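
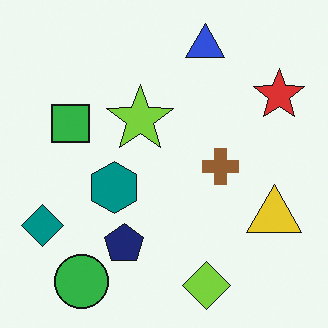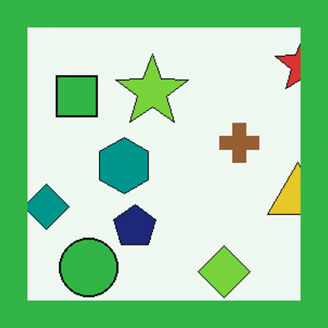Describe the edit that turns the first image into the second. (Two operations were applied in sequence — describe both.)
The transformation is: cropped to a modestly smaller region and rescaled, then framed with a green border.

The visible shapes are larger and the field of view is narrower; shapes near the original edges may be partly or wholly outside the frame — a crop-and-rescale. A solid green frame runs around the edge of the second image, with the content slightly shrunk inside it.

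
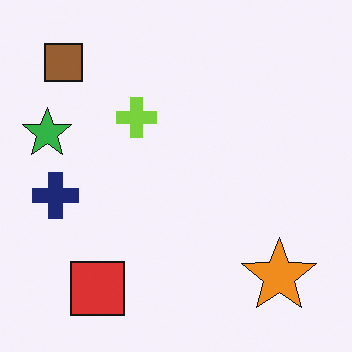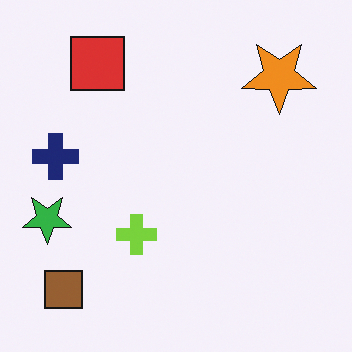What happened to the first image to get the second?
The second image is the first flipped vertically (top ↔ bottom).

The brown square is in the top-left of the first image and the bottom-left of the second — shapes on opposite sides of the horizontal midline have swapped in a mirror flip.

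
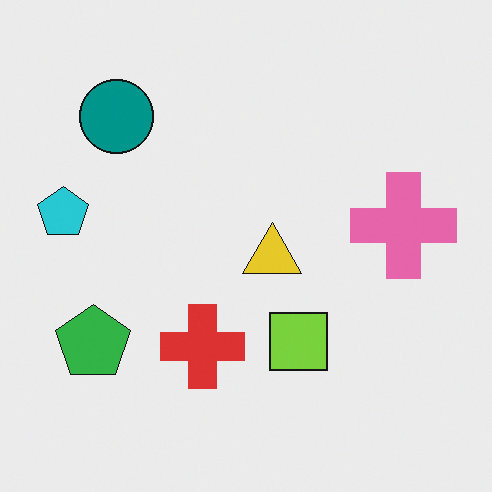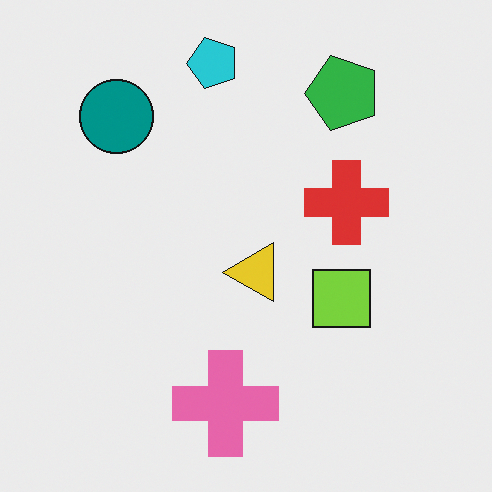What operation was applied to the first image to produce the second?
Transposed (reflected across the top-left ↔ bottom-right diagonal).

Shapes have swapped their row and column positions — what was in the top-right is now in the bottom-left — a diagonal reflection.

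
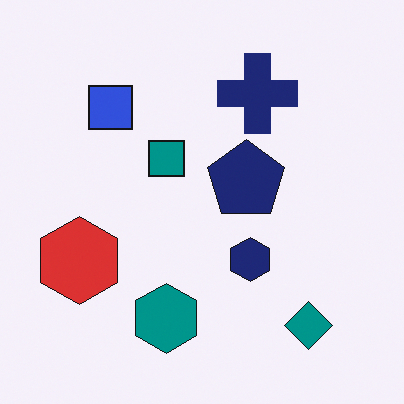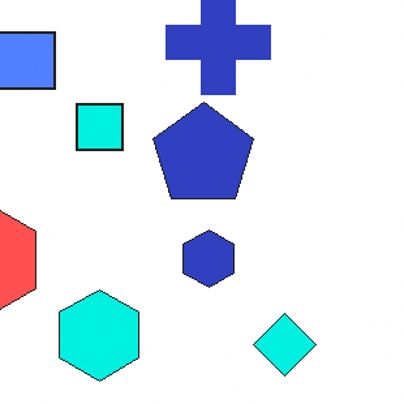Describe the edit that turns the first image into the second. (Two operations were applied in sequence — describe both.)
The second image is the first noticeably brightened, then cropped slightly and scaled back up.

Every pixel — background and shapes alike — is uniformly brightened. The visible shapes are larger and the field of view is narrower; shapes near the original edges may be partly or wholly outside the frame — a crop-and-rescale.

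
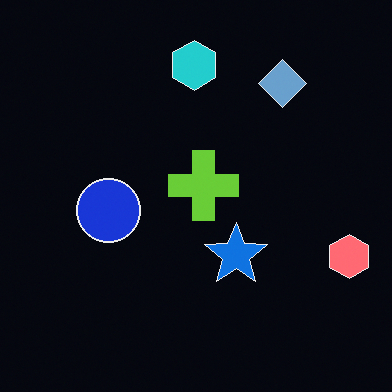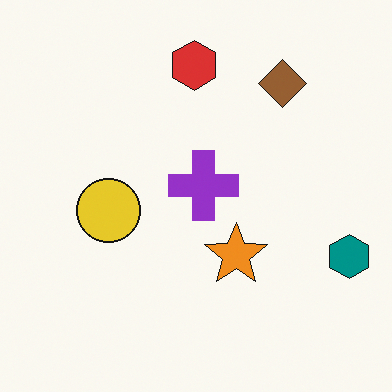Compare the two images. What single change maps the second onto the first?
It was color-inverted (negative).

The light background has become dark and every shape's color is its complement — a photographic negative.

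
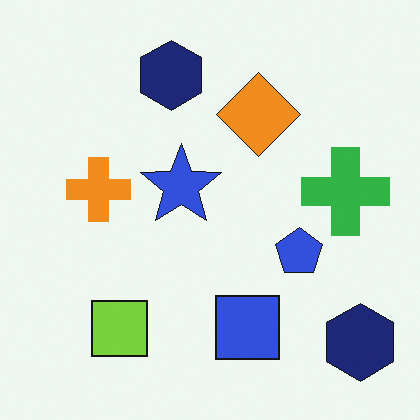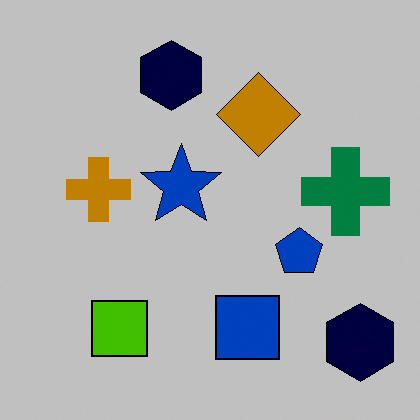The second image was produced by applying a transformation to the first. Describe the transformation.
The transformation is: heavily posterized to just a handful of flat colors.

Each flat color has snapped to a coarser quantized level — most visibly, the near-white background has dropped to a flat grey.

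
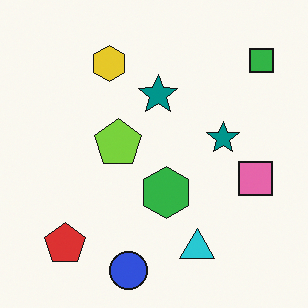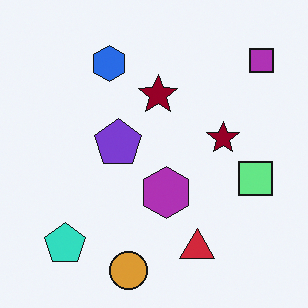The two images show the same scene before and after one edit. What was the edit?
This is the original image hue-shifted by a large amount.

Every shape's color has rotated by the same amount around the hue wheel — a uniform hue shift.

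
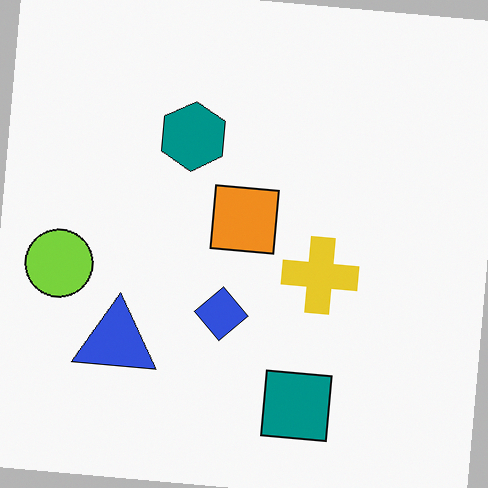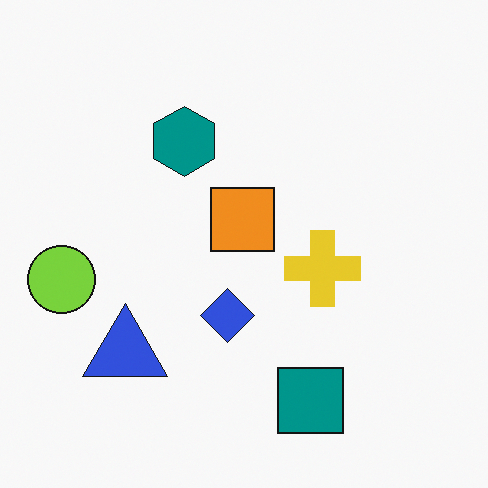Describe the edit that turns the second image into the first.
Rotated clockwise by a few degrees.

Every shape is tilted by the same angle and the image corners show triangular fill wedges — a whole-image rotation by a non-right angle.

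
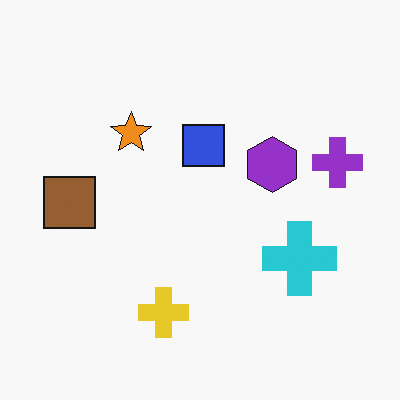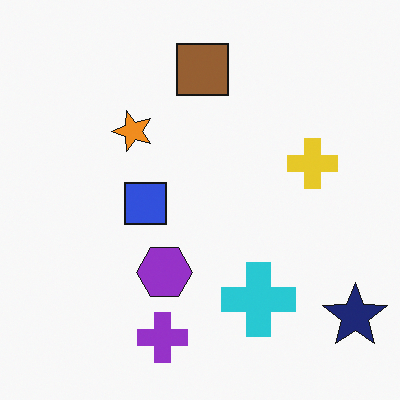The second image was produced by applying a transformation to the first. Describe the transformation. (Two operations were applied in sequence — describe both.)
Transposed (reflected across the top-left ↔ bottom-right diagonal), then overlaid with an additional navy star.

Shapes have swapped their row and column positions — what was in the top-right is now in the bottom-left — a diagonal reflection. A navy star appears in the second image that is absent from the first.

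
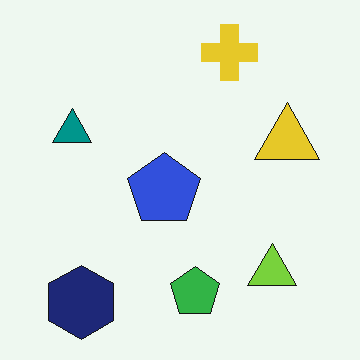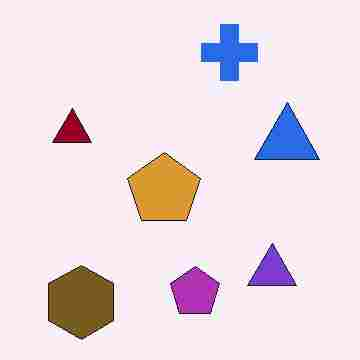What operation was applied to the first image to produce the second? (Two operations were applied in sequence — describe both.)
This is the original image hue-shifted through roughly half the color wheel, then heavily JPEG-compressed with obvious blocking artifacts.

Every shape's color has rotated by the same amount around the hue wheel — a uniform hue shift. Blocky 8×8 compression artifacts appear around shape edges and the flat background shows ringing — characteristic JPEG degradation.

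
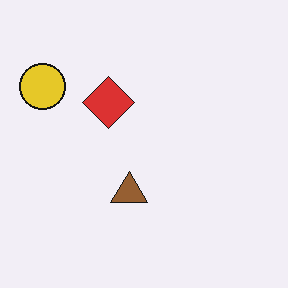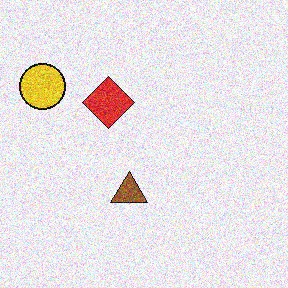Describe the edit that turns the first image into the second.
Degraded with visible gaussian noise.

Random speckle covers the whole image, including the flat background.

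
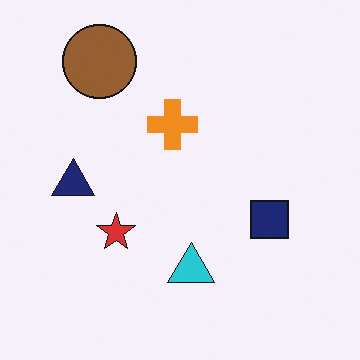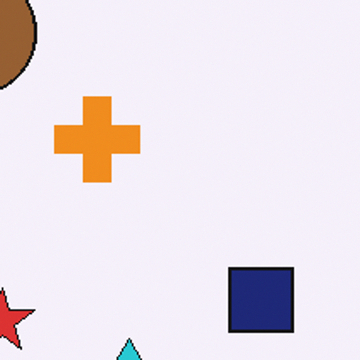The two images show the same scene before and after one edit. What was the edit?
It was cropped tightly and scaled back up.

The visible shapes are larger and the field of view is narrower; shapes near the original edges may be partly or wholly outside the frame — a crop-and-rescale.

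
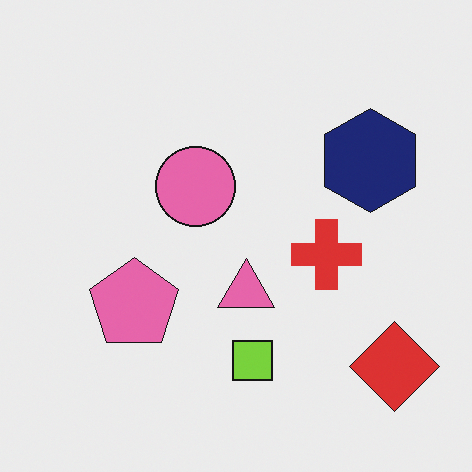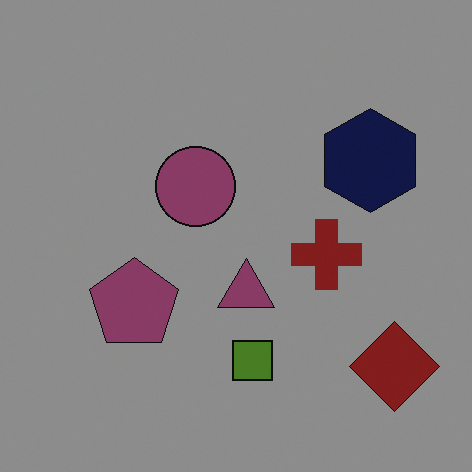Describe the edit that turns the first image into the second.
The second image is the first darkened a lot.

Every pixel — background and shapes alike — is uniformly darkened.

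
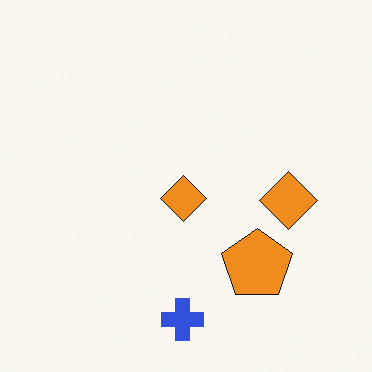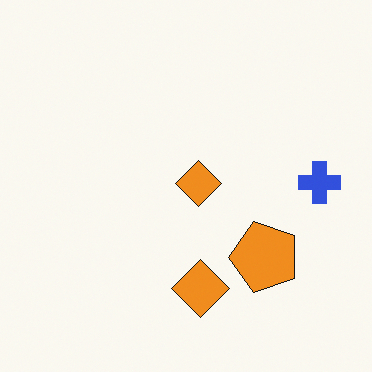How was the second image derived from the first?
This is the original image transposed (reflected across the top-left ↔ bottom-right diagonal).

Shapes have swapped their row and column positions — what was in the top-right is now in the bottom-left — a diagonal reflection.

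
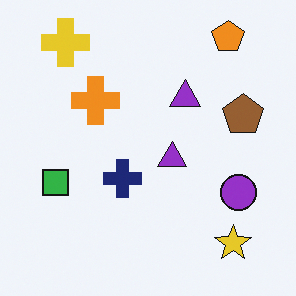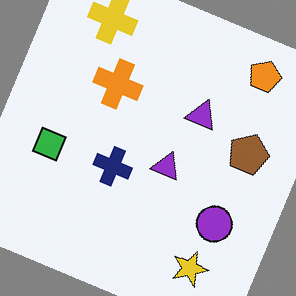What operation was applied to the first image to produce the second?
Rotated clockwise by a clearly visible amount.

Every shape is tilted by the same angle and the image corners show triangular fill wedges — a whole-image rotation by a non-right angle.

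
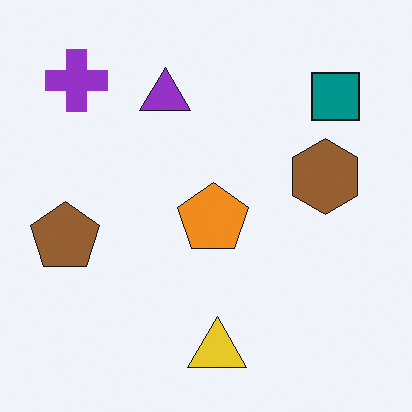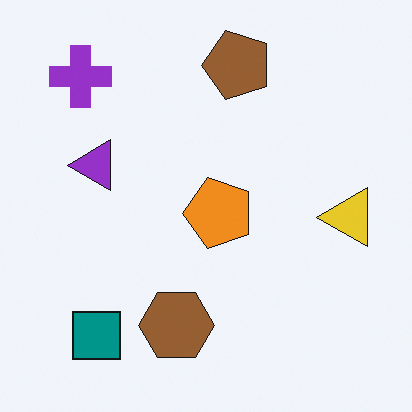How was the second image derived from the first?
The second image is the first transposed (reflected across the top-left ↔ bottom-right diagonal).

Shapes have swapped their row and column positions — what was in the top-right is now in the bottom-left — a diagonal reflection.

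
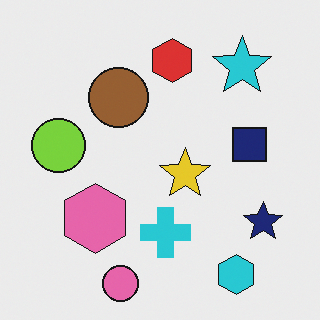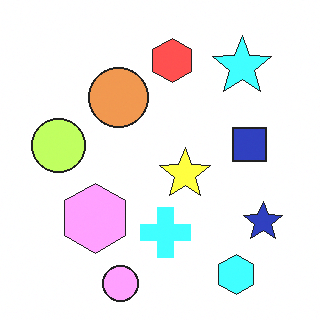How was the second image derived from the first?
It was substantially brightened.

Every pixel — background and shapes alike — is uniformly brightened.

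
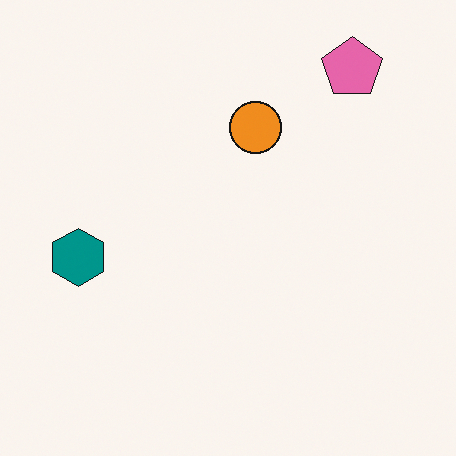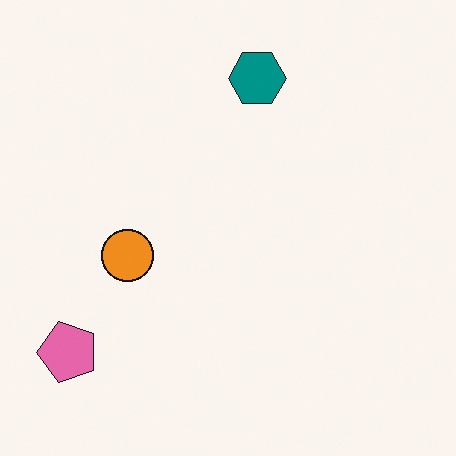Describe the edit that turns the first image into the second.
This is the original image transposed (reflected across the top-left ↔ bottom-right diagonal).

Shapes have swapped their row and column positions — what was in the top-right is now in the bottom-left — a diagonal reflection.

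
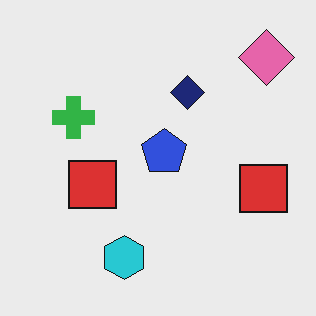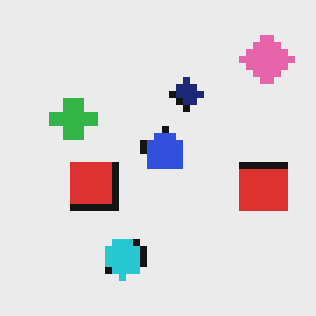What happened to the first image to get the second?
The transformation is: moderately pixelated.

Shapes are reduced to large square blocks; fine edges and outlines are lost — a downscale-then-upscale (mosaic) effect.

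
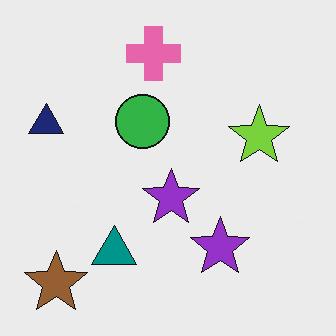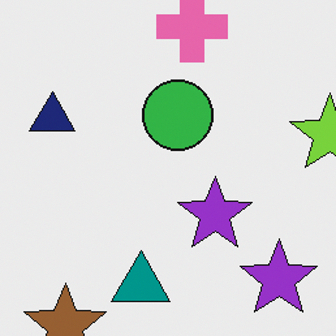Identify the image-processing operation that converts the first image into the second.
The second image is the first cropped to a modestly smaller region and rescaled.

The visible shapes are larger and the field of view is narrower; shapes near the original edges may be partly or wholly outside the frame — a crop-and-rescale.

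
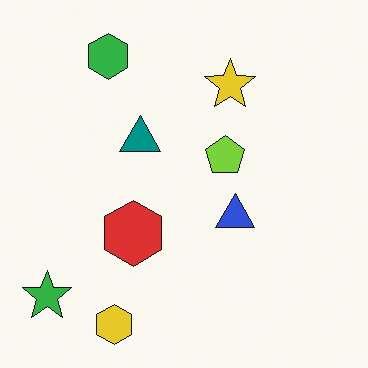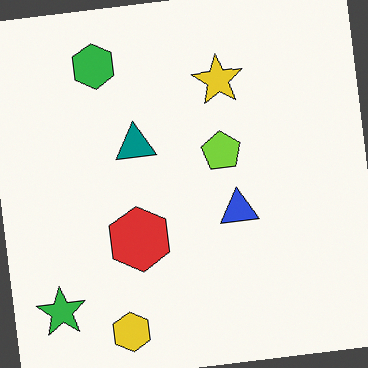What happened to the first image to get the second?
It was rotated counter-clockwise by a slight angle.

Every shape is tilted by the same angle and the image corners show triangular fill wedges — a whole-image rotation by a non-right angle.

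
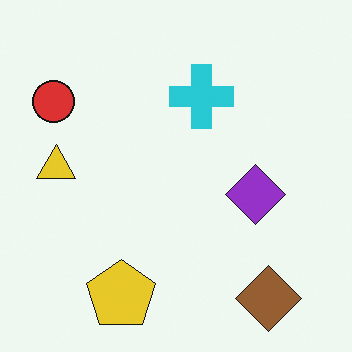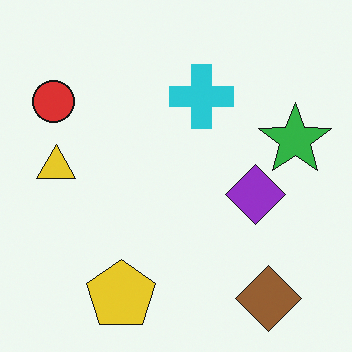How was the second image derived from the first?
The transformation is: overlaid with an additional green star.

A green star appears in the second image that is absent from the first.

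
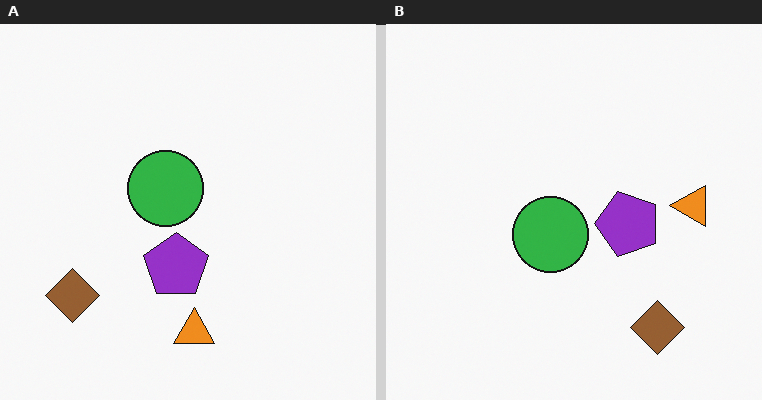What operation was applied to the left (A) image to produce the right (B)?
The image was rotated 90° counter-clockwise.

The brown diamond sits in the bottom-left of the left (A) image and the bottom-right of the right (B) — consistent with a whole-image 90° counter-clockwise rotation.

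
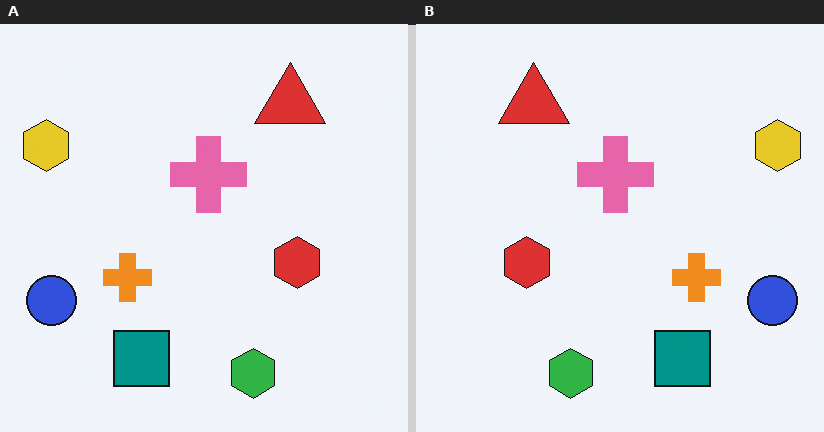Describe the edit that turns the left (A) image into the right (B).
Flipped horizontally (left ↔ right).

The yellow hexagon is in the top-left of the left (A) image and the top-right of the right (B) — shapes on opposite sides of the vertical midline have swapped in a mirror flip.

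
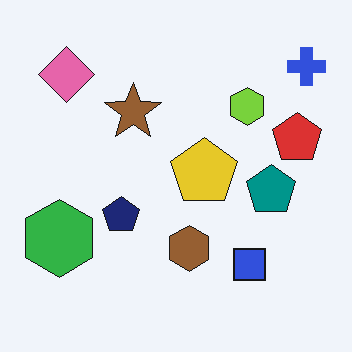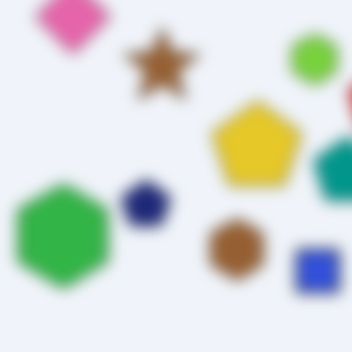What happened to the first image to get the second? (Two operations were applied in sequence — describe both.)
It was strongly gaussian-blurred, then cropped to a modestly smaller region and rescaled.

Shape edges and outlines are uniformly softened across the whole image. The visible shapes are larger and the field of view is narrower; shapes near the original edges may be partly or wholly outside the frame — a crop-and-rescale.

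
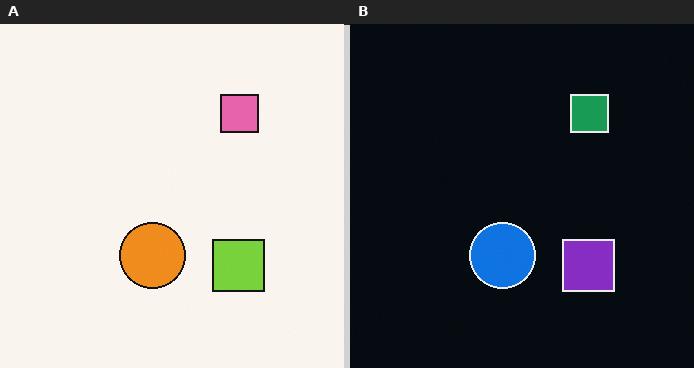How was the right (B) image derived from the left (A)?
This is the original image color-inverted (negative).

The light background has become dark and every shape's color is its complement — a photographic negative.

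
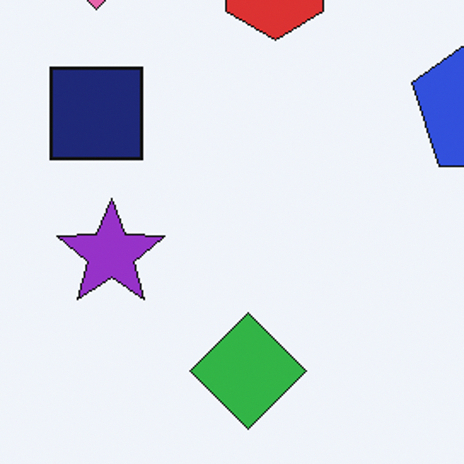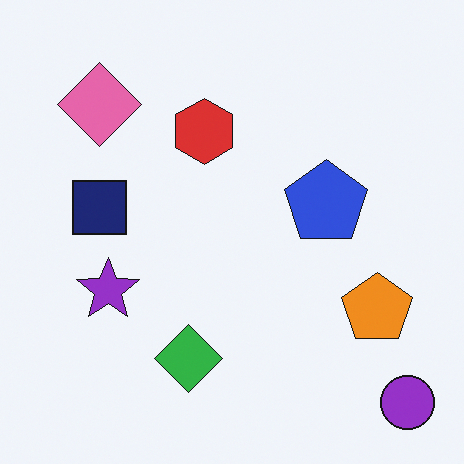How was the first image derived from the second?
This is the original image cropped to a noticeably smaller region and rescaled.

The visible shapes are larger and the field of view is narrower; shapes near the original edges may be partly or wholly outside the frame — a crop-and-rescale.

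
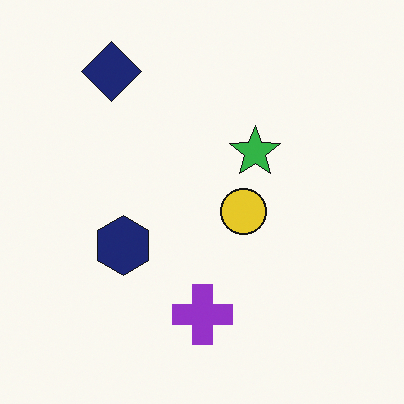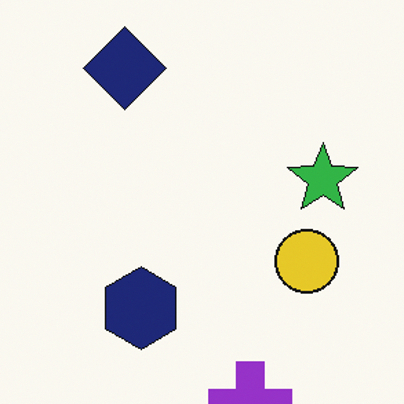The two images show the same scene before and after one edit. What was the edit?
The transformation is: cropped to a modestly smaller region and rescaled.

The visible shapes are larger and the field of view is narrower; shapes near the original edges may be partly or wholly outside the frame — a crop-and-rescale.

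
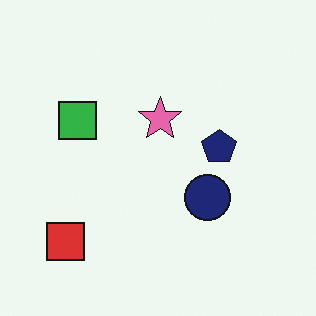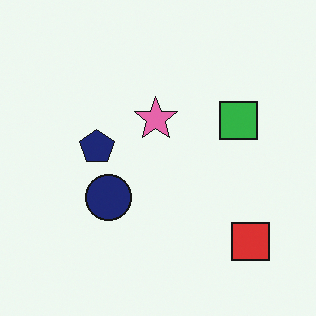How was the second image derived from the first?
It was flipped horizontally (left ↔ right).

The red square is in the bottom-left of the first image and the bottom-right of the second — shapes on opposite sides of the vertical midline have swapped in a mirror flip.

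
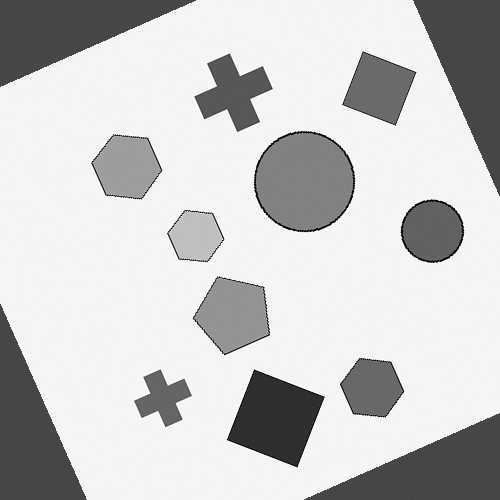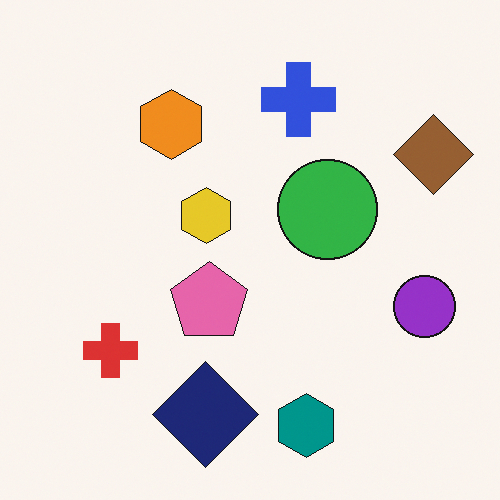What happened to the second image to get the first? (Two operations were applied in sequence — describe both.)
This is the original image converted to grayscale, then rotated counter-clockwise by a clearly visible amount.

All color is removed — every shape is now a shade of grey. Every shape is tilted by the same angle and the image corners show triangular fill wedges — a whole-image rotation by a non-right angle.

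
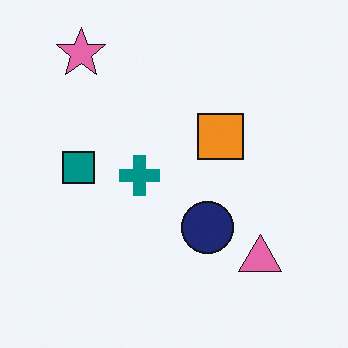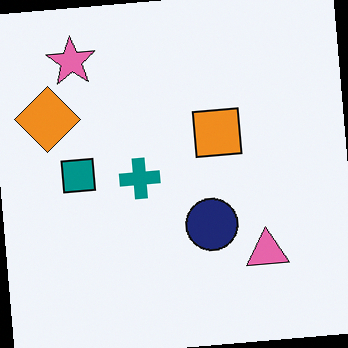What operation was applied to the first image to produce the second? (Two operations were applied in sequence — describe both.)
Rotated counter-clockwise by a small amount, then overlaid with an additional orange diamond.

Every shape is tilted by the same angle and the image corners show triangular fill wedges — a whole-image rotation by a non-right angle. An orange diamond appears in the second image that is absent from the first.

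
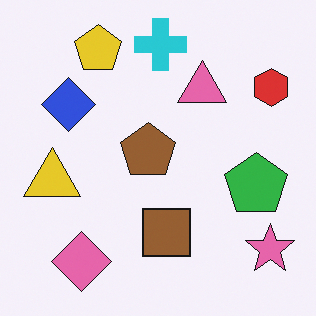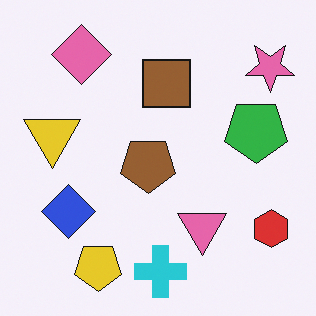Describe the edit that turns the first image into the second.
The transformation is: flipped vertically (top ↔ bottom).

The cyan cross is in the top of the first image and the bottom of the second — shapes on opposite sides of the horizontal midline have swapped in a mirror flip.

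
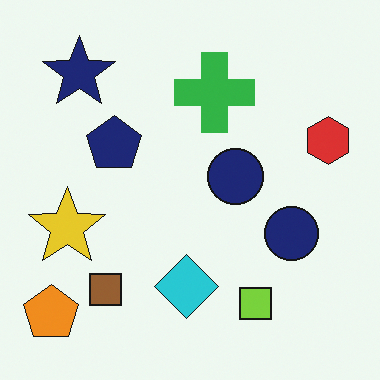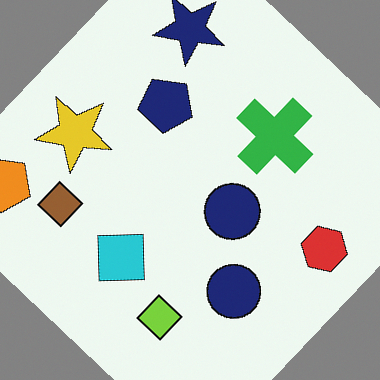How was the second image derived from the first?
The second image is the first rotated clockwise by a large amount — several tens of degrees.

Every shape is tilted by the same angle and the image corners show triangular fill wedges — a whole-image rotation by a non-right angle.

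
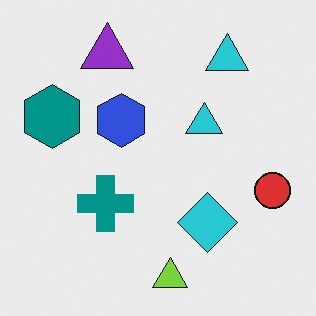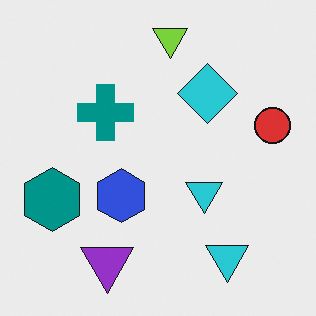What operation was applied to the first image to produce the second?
The transformation is: flipped vertically (top ↔ bottom).

The lime triangle is in the bottom of the first image and the top of the second — shapes on opposite sides of the horizontal midline have swapped in a mirror flip.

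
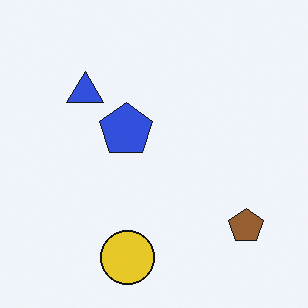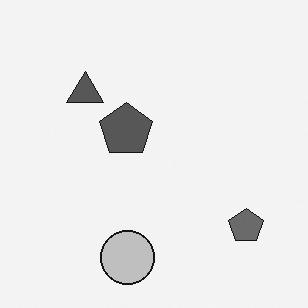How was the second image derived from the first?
The second image is the first converted to grayscale.

All color is removed — every shape is now a shade of grey.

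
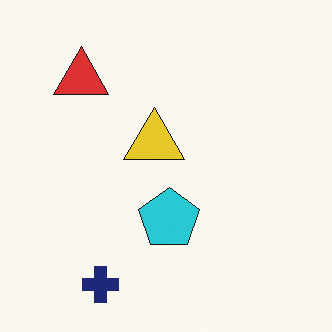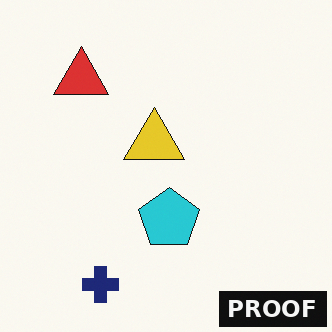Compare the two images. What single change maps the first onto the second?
This is the original image watermarked with the text "PROOF" in the lower-right corner.

A dark label reading "PROOF" appears in the lower-right corner.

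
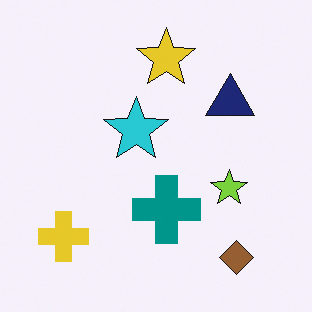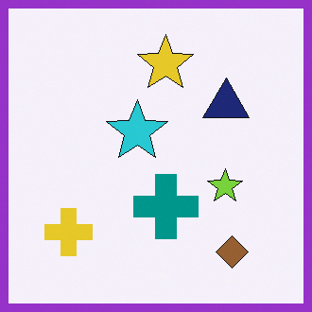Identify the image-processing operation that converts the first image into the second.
It was framed with a purple border.

A solid purple frame runs around the edge of the second image, with the content slightly shrunk inside it.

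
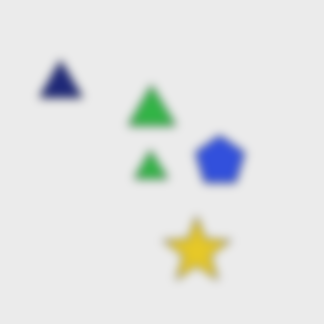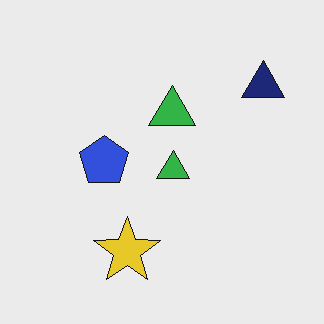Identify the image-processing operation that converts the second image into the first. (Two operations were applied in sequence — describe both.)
The image was moderately blurred, then flipped horizontally (left ↔ right).

Shape edges and outlines are uniformly softened across the whole image. The navy triangle is in the top-right of the second image and the top-left of the first — shapes on opposite sides of the vertical midline have swapped in a mirror flip.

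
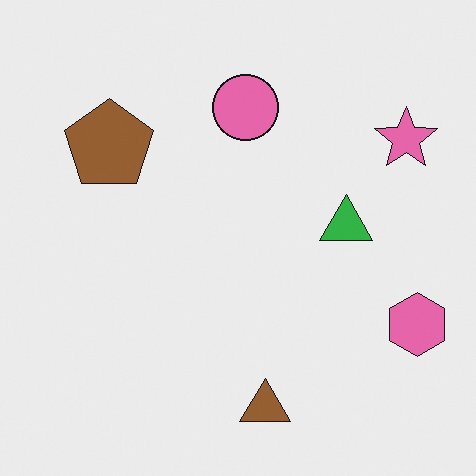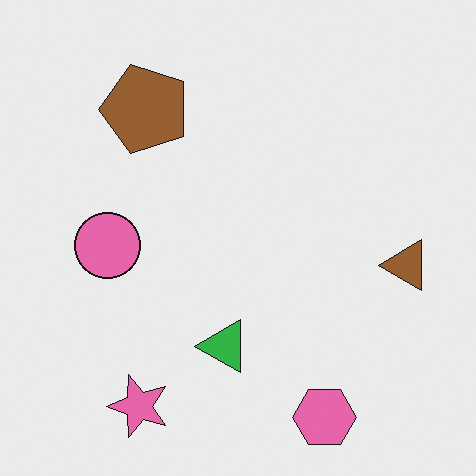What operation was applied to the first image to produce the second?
The image was transposed (reflected across the top-left ↔ bottom-right diagonal).

Shapes have swapped their row and column positions — what was in the top-right is now in the bottom-left — a diagonal reflection.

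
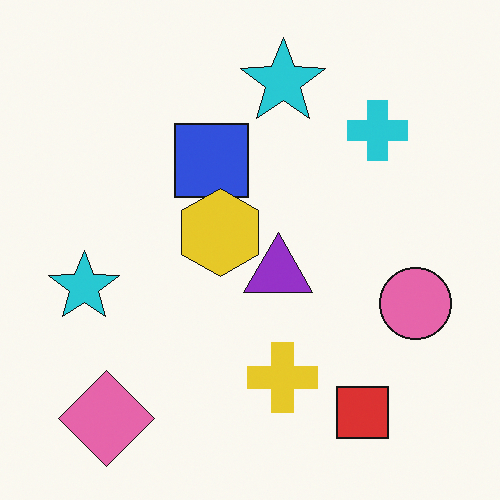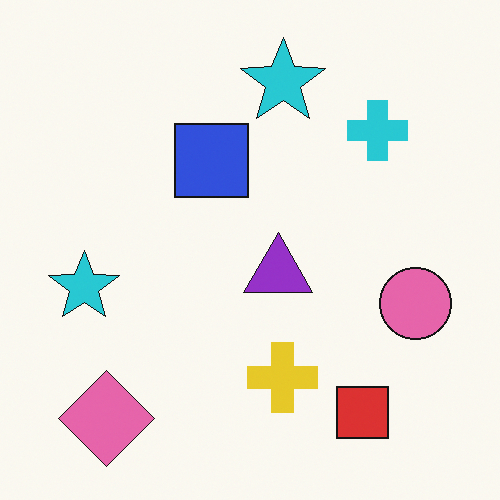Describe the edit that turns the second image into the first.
It was overlaid with an additional yellow hexagon.

A yellow hexagon appears in the first image that is absent from the second.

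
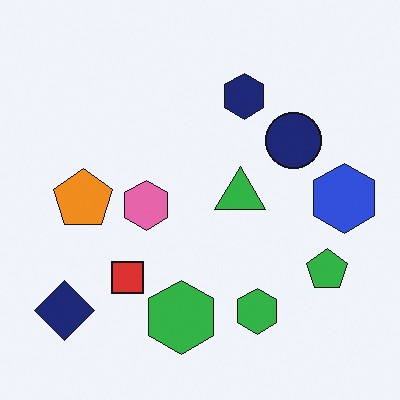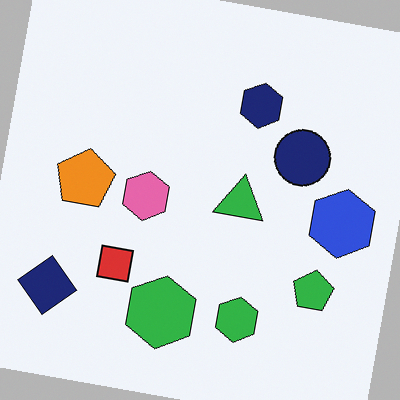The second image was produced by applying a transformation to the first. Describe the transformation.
The second image is the first rotated clockwise by a small amount.

Every shape is tilted by the same angle and the image corners show triangular fill wedges — a whole-image rotation by a non-right angle.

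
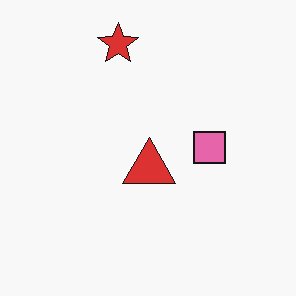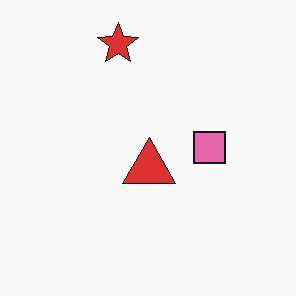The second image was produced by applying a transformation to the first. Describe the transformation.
The transformation is: JPEG-compressed with visible artifacts.

Blocky 8×8 compression artifacts appear around shape edges and the flat background shows ringing — characteristic JPEG degradation.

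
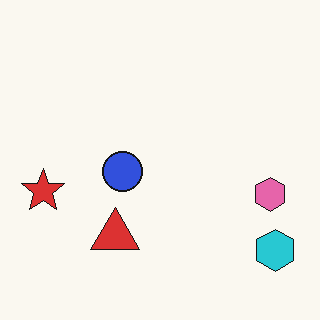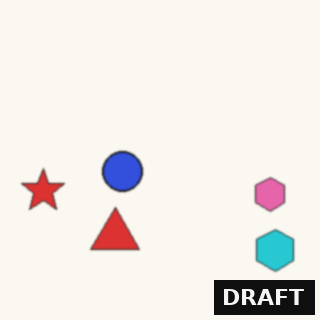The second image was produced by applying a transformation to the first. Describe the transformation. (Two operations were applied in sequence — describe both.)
The transformation is: slightly softened, then watermarked with the text "DRAFT" in the lower-right corner.

Shape edges and outlines are uniformly softened across the whole image. A dark label reading "DRAFT" appears in the lower-right corner.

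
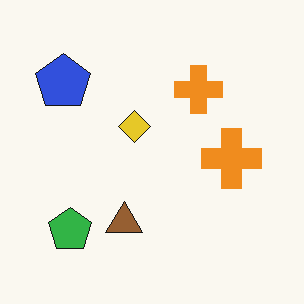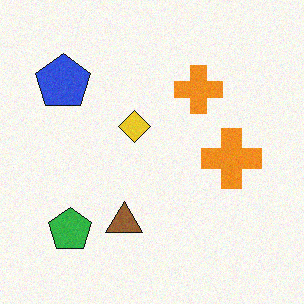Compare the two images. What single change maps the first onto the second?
Degraded with subtle gaussian noise.

Random speckle covers the whole image, including the flat background.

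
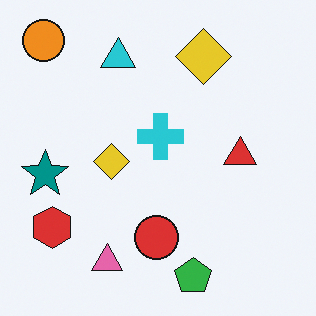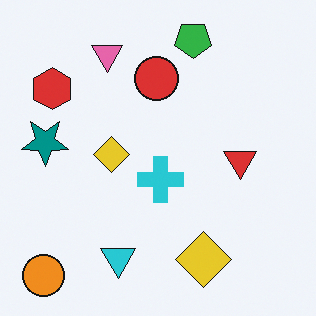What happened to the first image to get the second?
The second image is the first flipped vertically (top ↔ bottom).

The orange circle is in the top-left of the first image and the bottom-left of the second — shapes on opposite sides of the horizontal midline have swapped in a mirror flip.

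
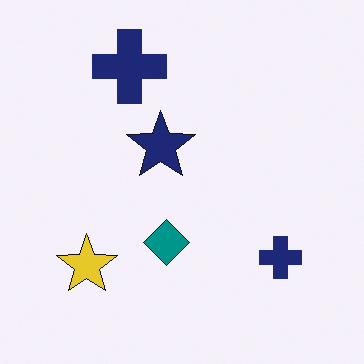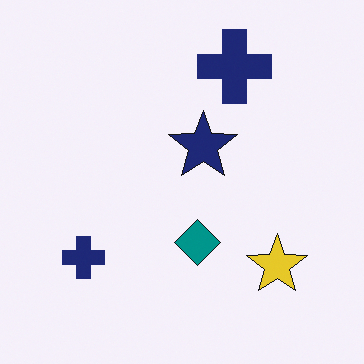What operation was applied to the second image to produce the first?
Flipped horizontally (left ↔ right).

The yellow star is in the bottom-right of the second image and the bottom-left of the first — shapes on opposite sides of the vertical midline have swapped in a mirror flip.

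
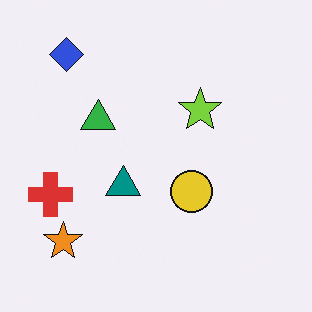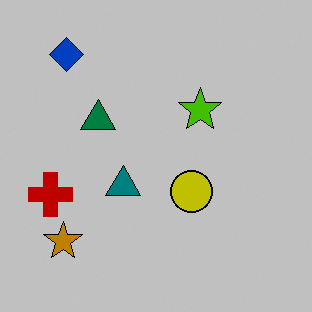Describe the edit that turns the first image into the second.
The image was heavily posterized to just a handful of flat colors.

Each flat color has snapped to a coarser quantized level — most visibly, the near-white background has dropped to a flat grey.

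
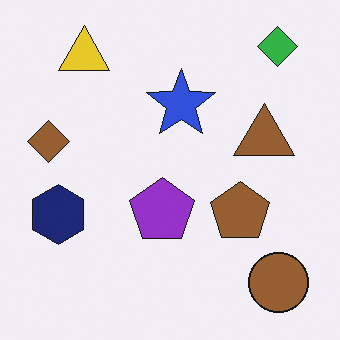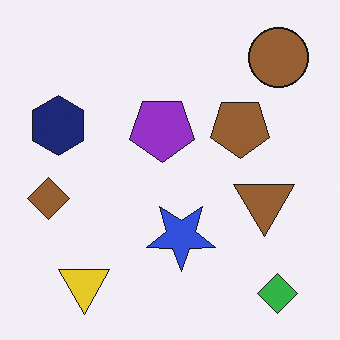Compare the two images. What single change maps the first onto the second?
This is the original image flipped vertically (top ↔ bottom).

The green diamond is in the top-right of the first image and the bottom-right of the second — shapes on opposite sides of the horizontal midline have swapped in a mirror flip.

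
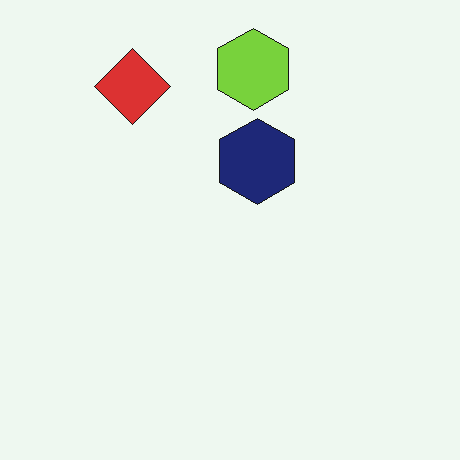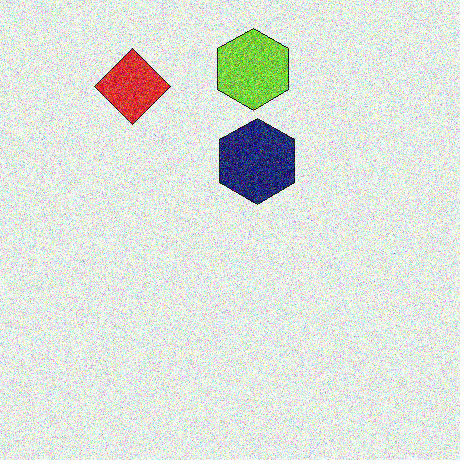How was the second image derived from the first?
This is the original image degraded with heavy additive noise.

Random speckle covers the whole image, including the flat background.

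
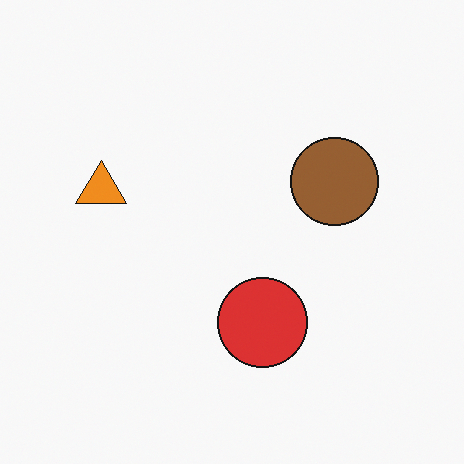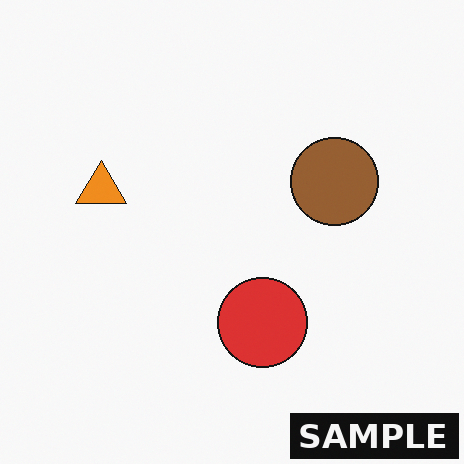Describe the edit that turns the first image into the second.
Watermarked with the text "SAMPLE" in the lower-right corner.

A dark label reading "SAMPLE" appears in the lower-right corner.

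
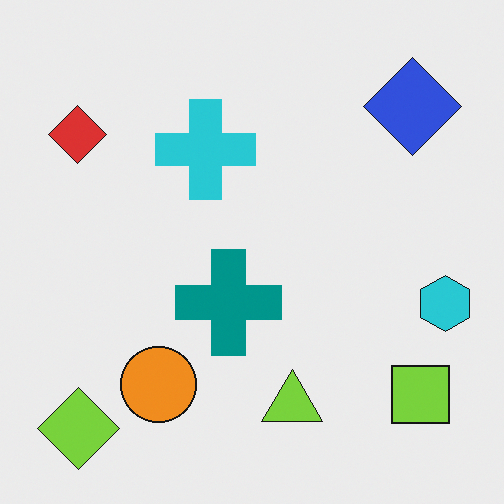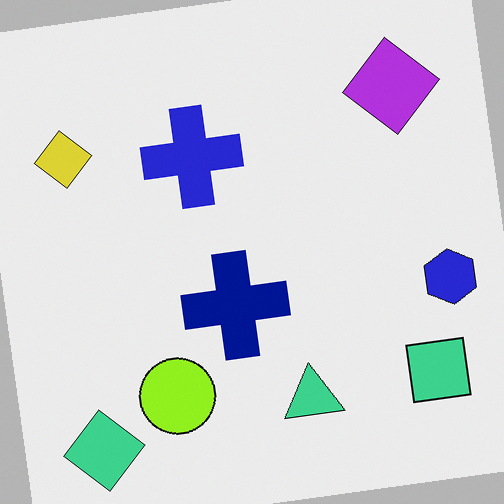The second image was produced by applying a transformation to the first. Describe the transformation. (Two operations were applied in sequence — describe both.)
It was hue-shifted slightly, then rotated counter-clockwise by a small amount.

Every shape's color has rotated by the same amount around the hue wheel — a uniform hue shift. Every shape is tilted by the same angle and the image corners show triangular fill wedges — a whole-image rotation by a non-right angle.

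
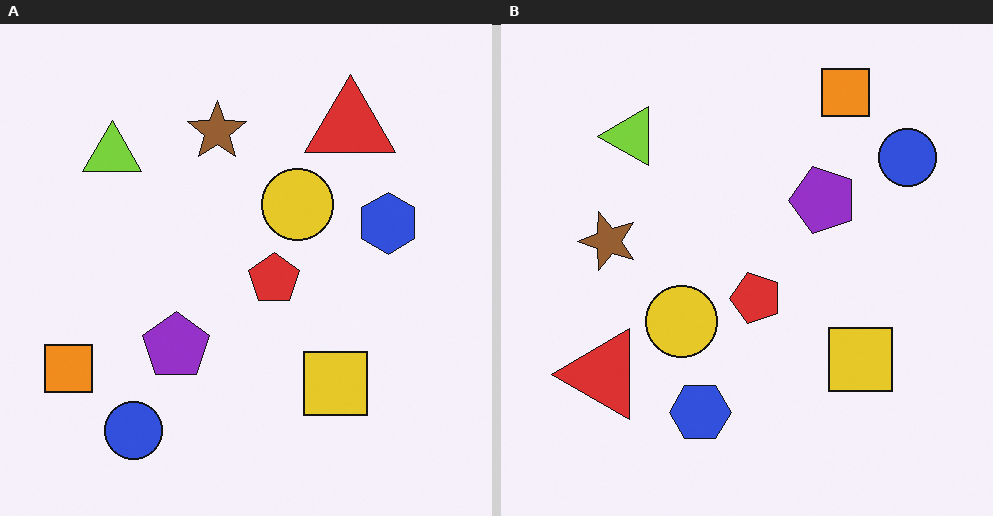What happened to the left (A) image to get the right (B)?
The right (B) image is the left (A) transposed (reflected across the top-left ↔ bottom-right diagonal).

Shapes have swapped their row and column positions — what was in the top-right is now in the bottom-left — a diagonal reflection.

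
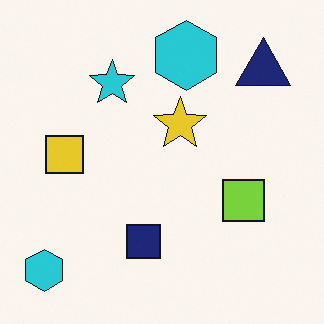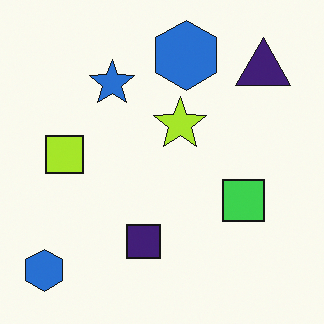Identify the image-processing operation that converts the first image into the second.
It was hue-shifted by a small amount.

Every shape's color has rotated by the same amount around the hue wheel — a uniform hue shift.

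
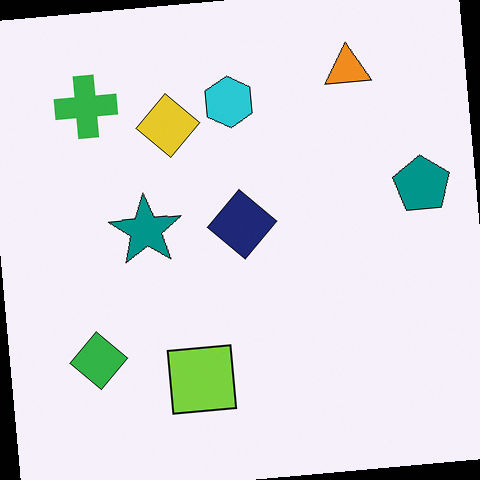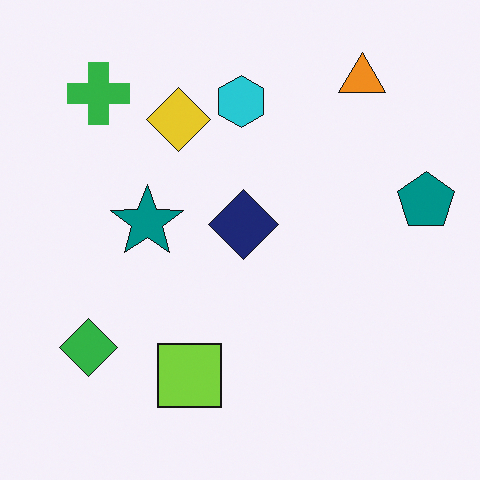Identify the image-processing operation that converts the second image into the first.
The transformation is: rotated counter-clockwise by a small amount.

Every shape is tilted by the same angle and the image corners show triangular fill wedges — a whole-image rotation by a non-right angle.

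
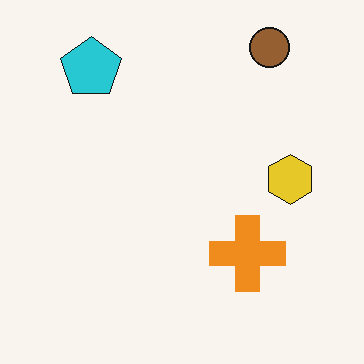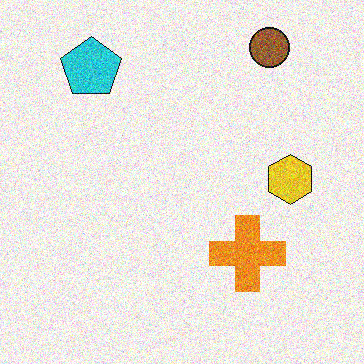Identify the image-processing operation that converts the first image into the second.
This is the original image degraded with strong gaussian noise.

Random speckle covers the whole image, including the flat background.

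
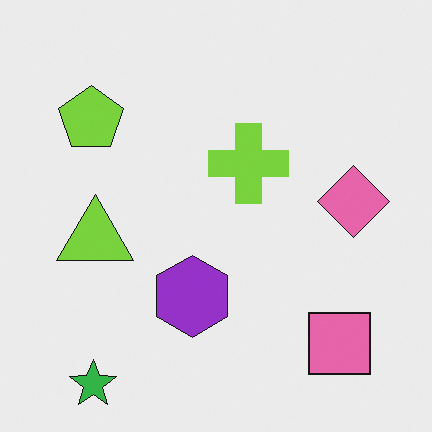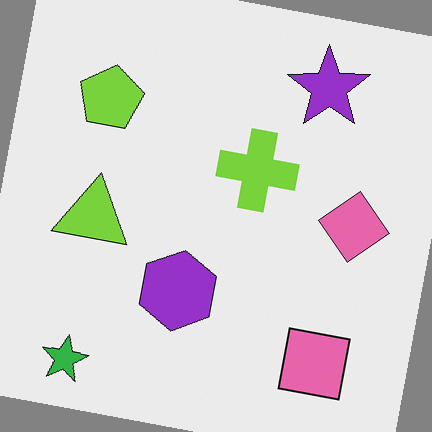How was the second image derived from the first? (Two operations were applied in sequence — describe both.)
The second image is the first rotated clockwise by a slight angle, then overlaid with an additional purple star.

Every shape is tilted by the same angle and the image corners show triangular fill wedges — a whole-image rotation by a non-right angle. A purple star appears in the second image that is absent from the first.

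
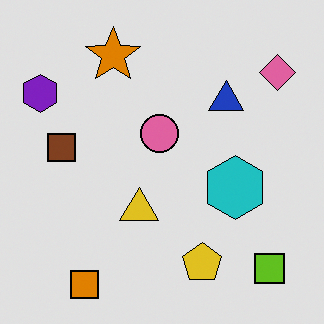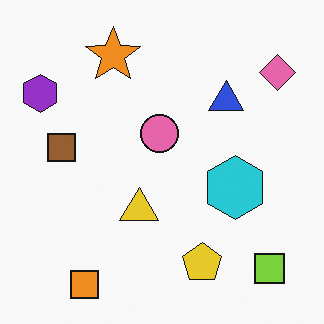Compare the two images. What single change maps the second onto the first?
The transformation is: moderately posterized.

Each flat color has snapped to a coarser quantized level — most visibly, the near-white background has dropped to a flat grey.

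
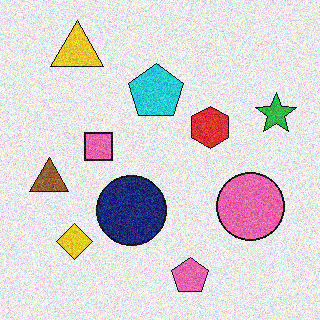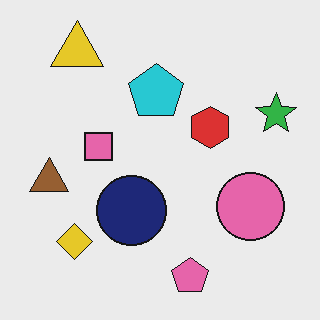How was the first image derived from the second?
This is the original image degraded with moderate additive noise.

Random speckle covers the whole image, including the flat background.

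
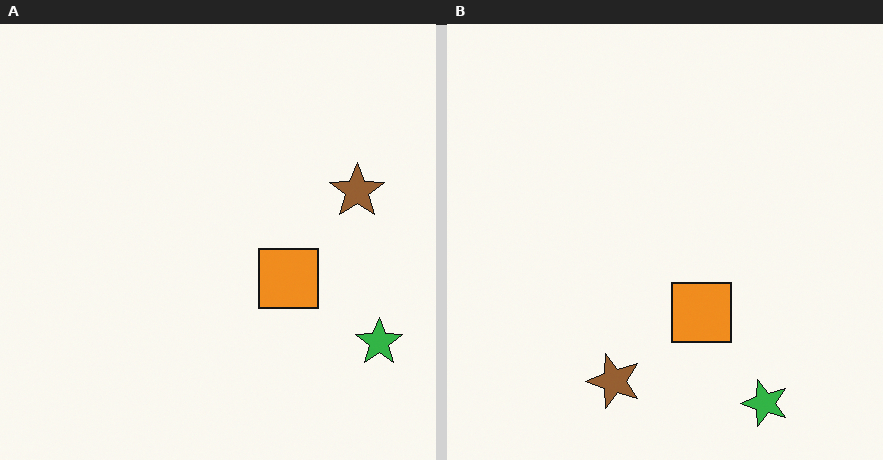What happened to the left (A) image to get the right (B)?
The transformation is: transposed (reflected across the top-left ↔ bottom-right diagonal).

Shapes have swapped their row and column positions — what was in the top-right is now in the bottom-left — a diagonal reflection.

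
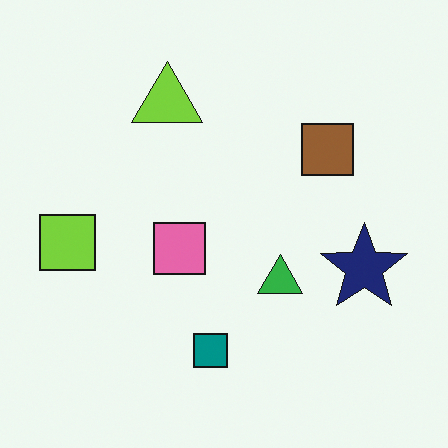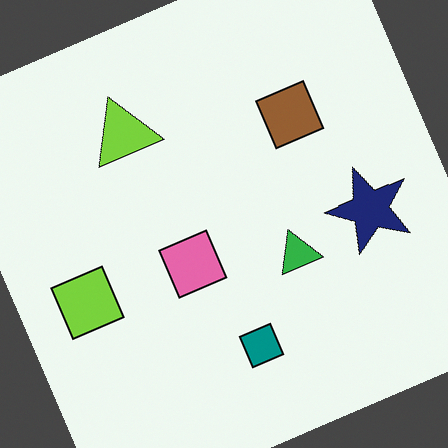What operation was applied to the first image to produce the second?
Rotated counter-clockwise by a clearly visible amount.

Every shape is tilted by the same angle and the image corners show triangular fill wedges — a whole-image rotation by a non-right angle.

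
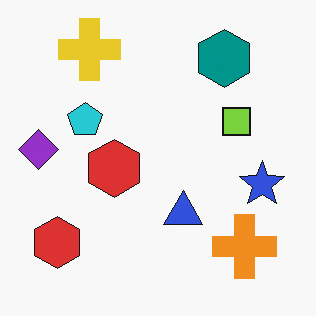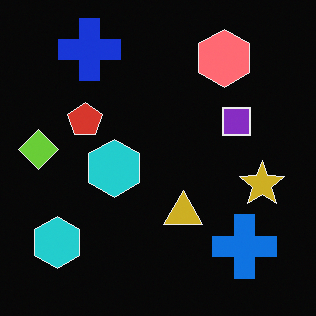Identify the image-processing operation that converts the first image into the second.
The image was color-inverted (negative).

The light background has become dark and every shape's color is its complement — a photographic negative.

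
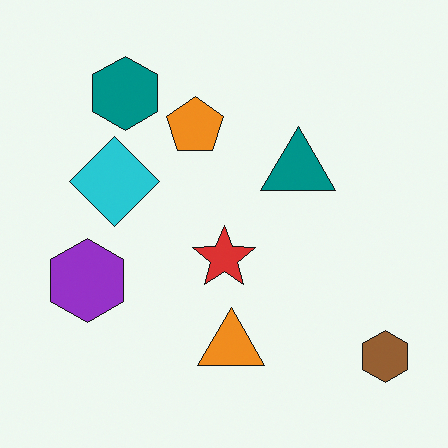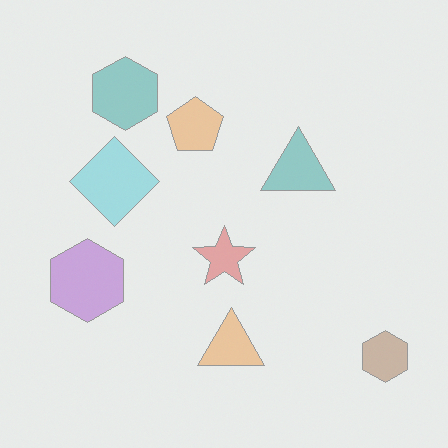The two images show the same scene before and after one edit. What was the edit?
The transformation is: washed out (contrast reduced).

Tones are pushed toward mid-grey across the whole image — a global contrast change.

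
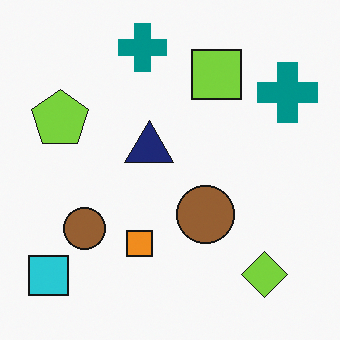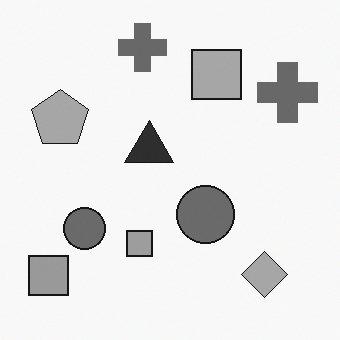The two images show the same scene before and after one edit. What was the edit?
The image was converted to grayscale.

All color is removed — every shape is now a shade of grey.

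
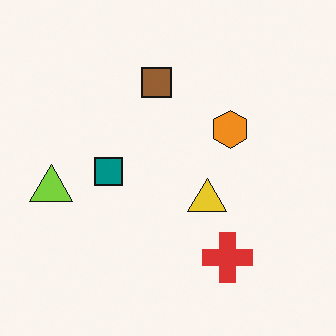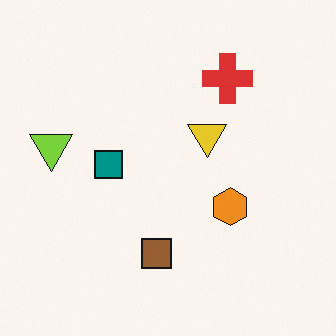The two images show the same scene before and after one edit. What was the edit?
Flipped vertically (top ↔ bottom).

The red cross is in the bottom-right of the first image and the top-right of the second — shapes on opposite sides of the horizontal midline have swapped in a mirror flip.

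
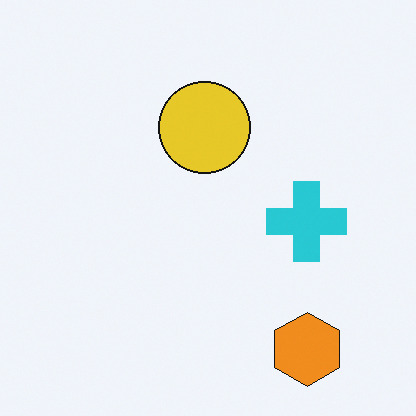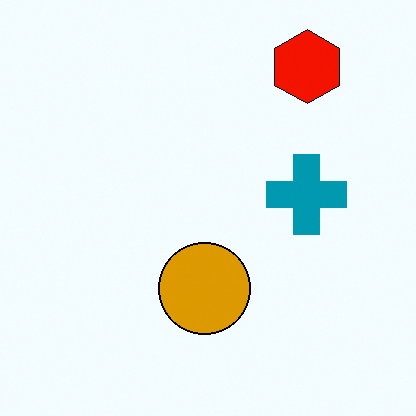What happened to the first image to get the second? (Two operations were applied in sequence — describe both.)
The transformation is: given much higher contrast, then flipped vertically (top ↔ bottom).

Tones are pushed away from mid-grey across the whole image — a global contrast change. The orange hexagon is in the bottom-right of the first image and the top-right of the second — shapes on opposite sides of the horizontal midline have swapped in a mirror flip.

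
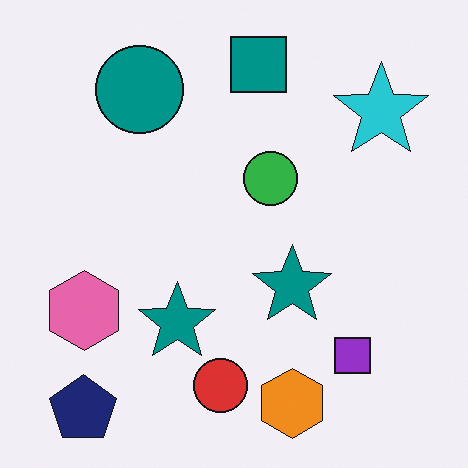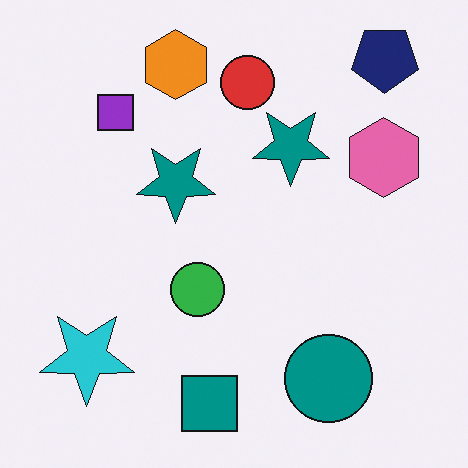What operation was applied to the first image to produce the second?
The image was rotated 180°.

The navy pentagon sits in the bottom-left of the first image and the top-right of the second — consistent with a whole-image 180° rotation.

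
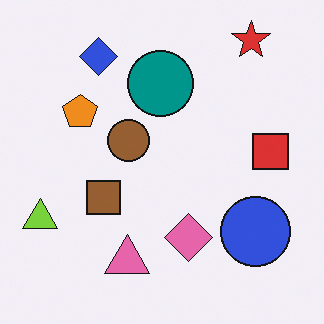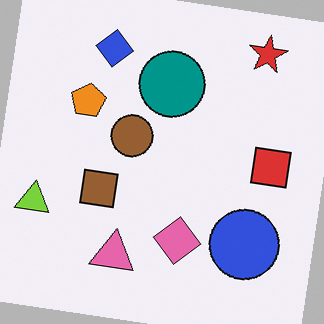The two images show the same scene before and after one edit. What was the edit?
The second image is the first rotated clockwise by a few degrees.

Every shape is tilted by the same angle and the image corners show triangular fill wedges — a whole-image rotation by a non-right angle.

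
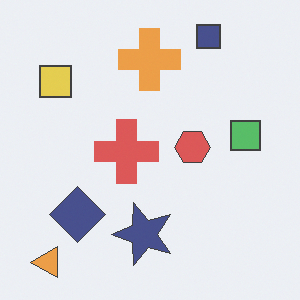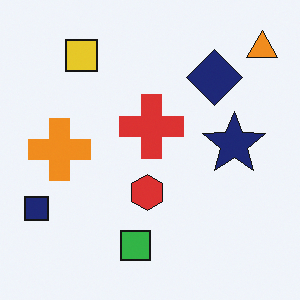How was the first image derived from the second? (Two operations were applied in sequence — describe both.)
The image was transposed (reflected across the top-left ↔ bottom-right diagonal), then given slightly reduced contrast.

Shapes have swapped their row and column positions — what was in the top-right is now in the bottom-left — a diagonal reflection. Tones are pushed toward mid-grey across the whole image — a global contrast change.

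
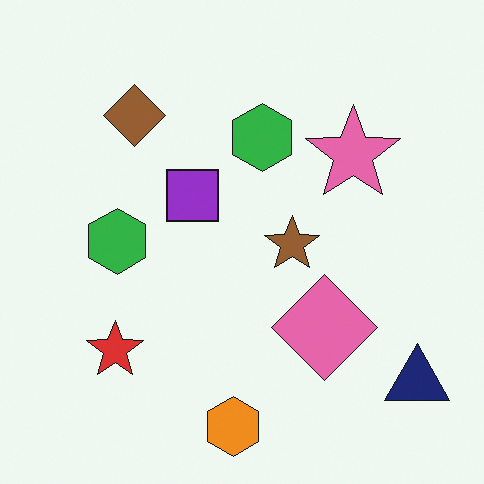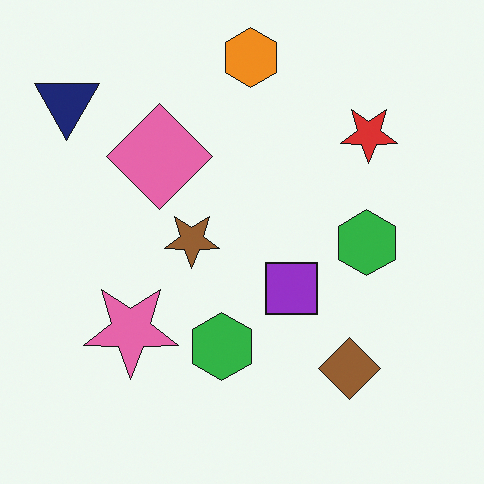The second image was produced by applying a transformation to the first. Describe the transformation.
It was rotated 180°.

The navy triangle sits in the bottom-right of the first image and the top-left of the second — consistent with a whole-image 180° rotation.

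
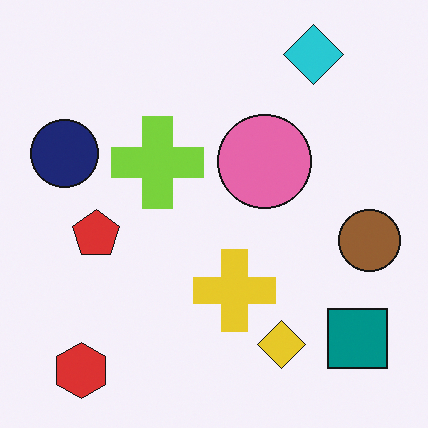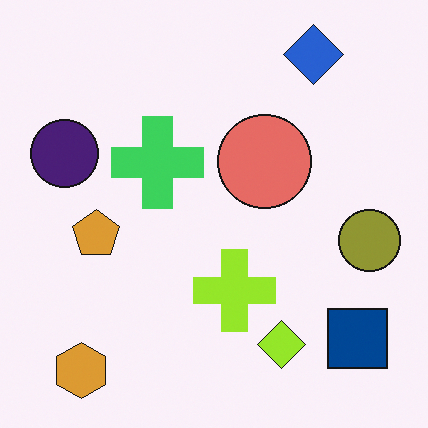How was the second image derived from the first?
The transformation is: hue-shifted slightly.

Every shape's color has rotated by the same amount around the hue wheel — a uniform hue shift.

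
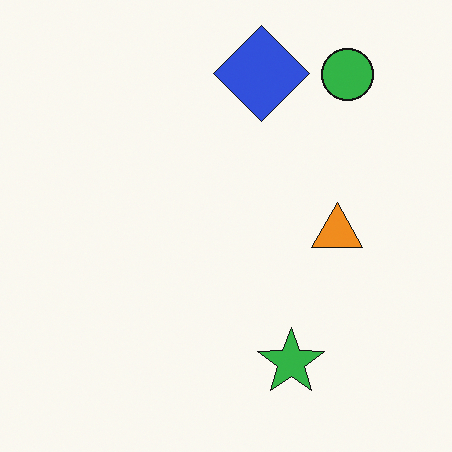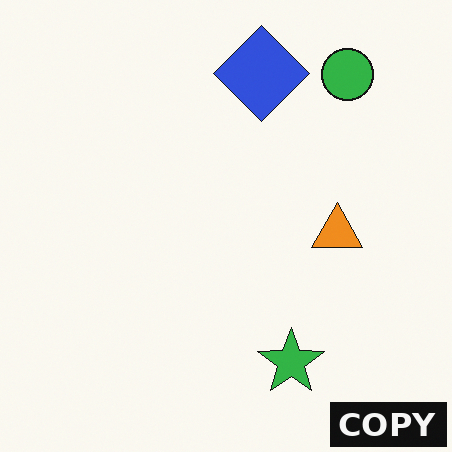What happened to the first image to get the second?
Watermarked with the text "COPY" in the lower-right corner.

A dark label reading "COPY" appears in the lower-right corner.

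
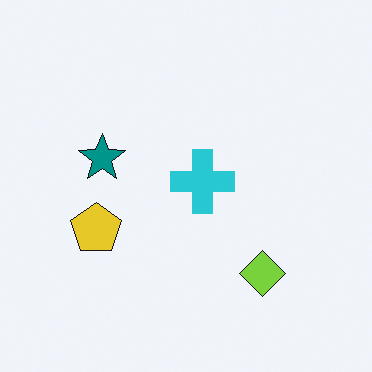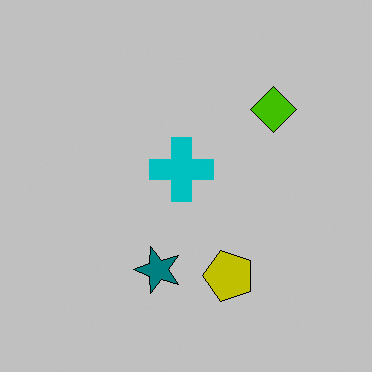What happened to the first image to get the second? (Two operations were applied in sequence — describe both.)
It was heavily posterized to just a handful of flat colors, then rotated 90° counter-clockwise.

Each flat color has snapped to a coarser quantized level — most visibly, the near-white background has dropped to a flat grey. The lime diamond sits in the bottom-right of the first image and the top-right of the second — consistent with a whole-image 90° counter-clockwise rotation.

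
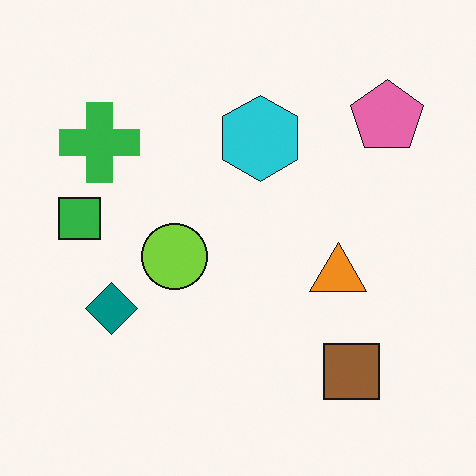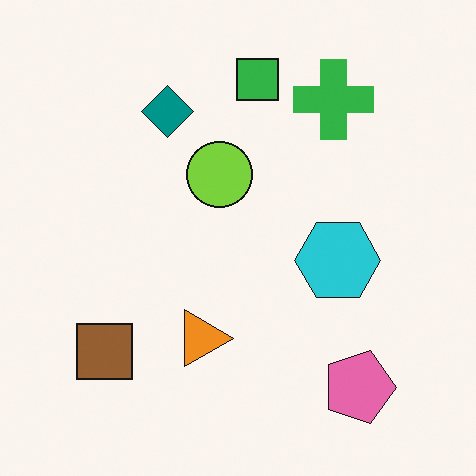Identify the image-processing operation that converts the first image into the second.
The image was rotated 90° clockwise.

The pink pentagon sits in the top-right of the first image and the bottom-right of the second — consistent with a whole-image 90° clockwise rotation.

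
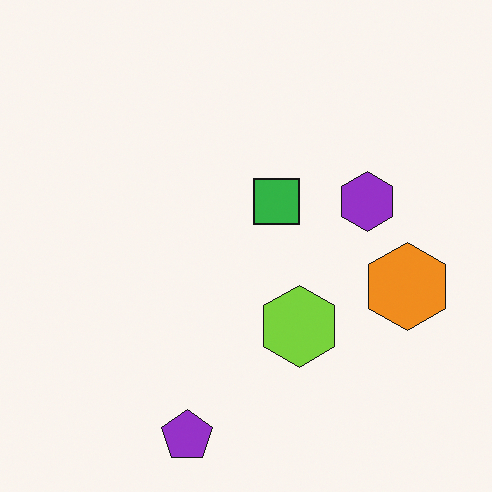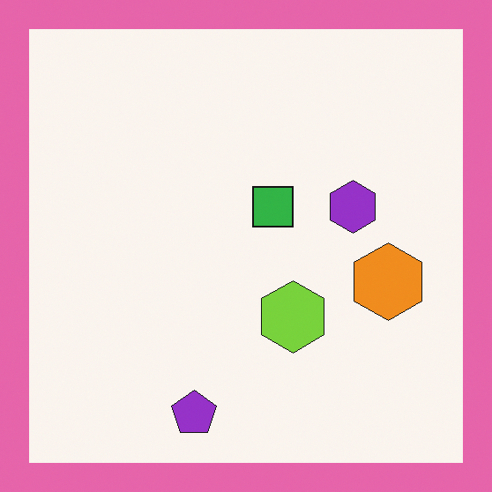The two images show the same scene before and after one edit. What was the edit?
The image was framed with a pink border.

A solid pink frame runs around the edge of the second image, with the content slightly shrunk inside it.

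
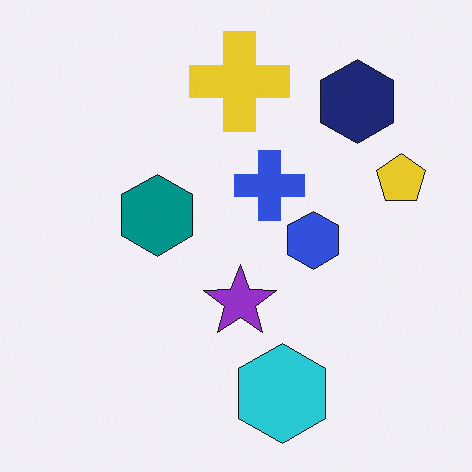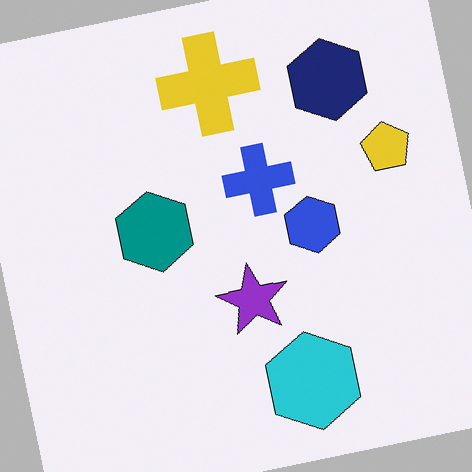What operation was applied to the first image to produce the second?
The image was rotated counter-clockwise by a small amount.

Every shape is tilted by the same angle and the image corners show triangular fill wedges — a whole-image rotation by a non-right angle.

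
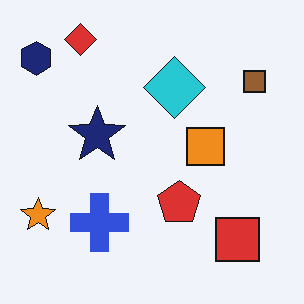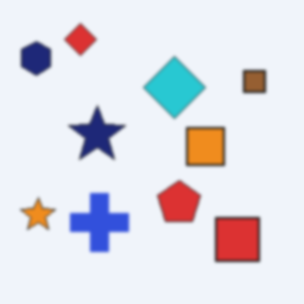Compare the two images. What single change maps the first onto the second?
The second image is the first lightly blurred.

Shape edges and outlines are uniformly softened across the whole image.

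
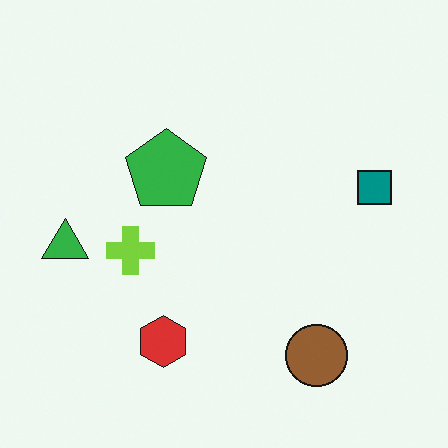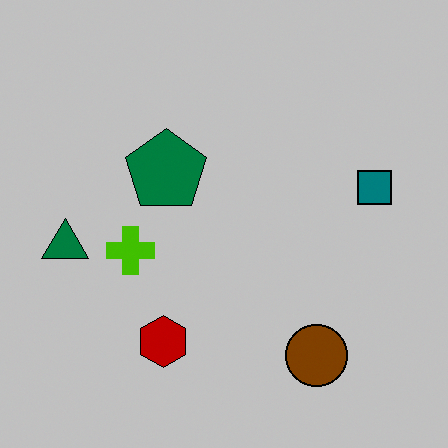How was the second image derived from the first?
This is the original image heavily posterized to just a handful of flat colors.

Each flat color has snapped to a coarser quantized level — most visibly, the near-white background has dropped to a flat grey.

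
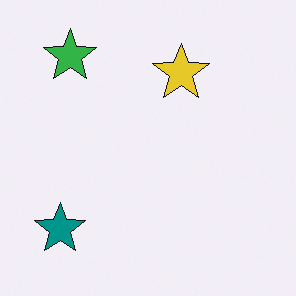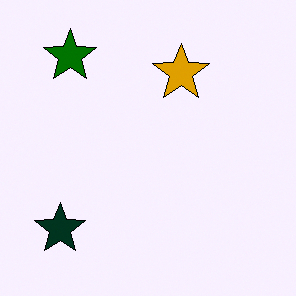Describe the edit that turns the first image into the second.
The second image is the first given much higher contrast.

Tones are pushed away from mid-grey across the whole image — a global contrast change.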